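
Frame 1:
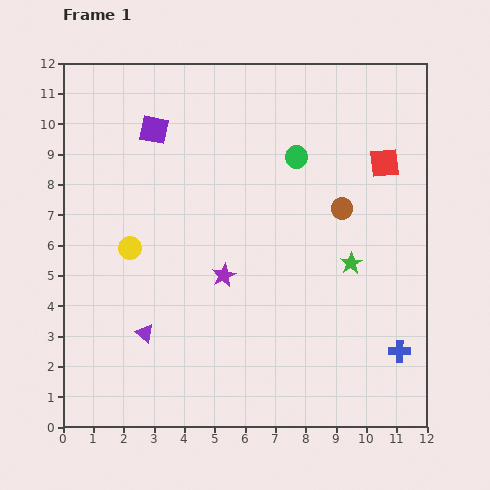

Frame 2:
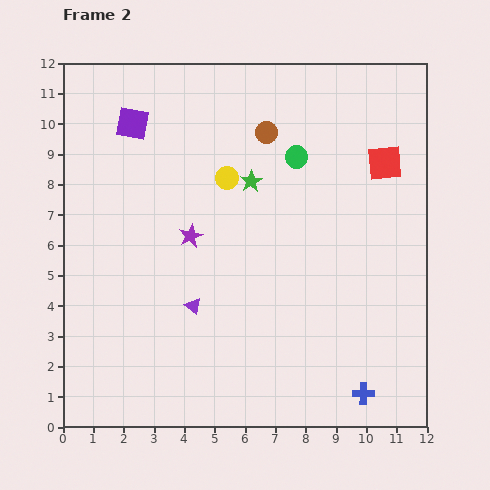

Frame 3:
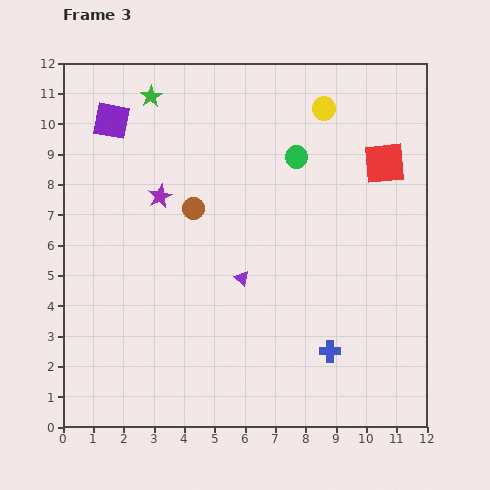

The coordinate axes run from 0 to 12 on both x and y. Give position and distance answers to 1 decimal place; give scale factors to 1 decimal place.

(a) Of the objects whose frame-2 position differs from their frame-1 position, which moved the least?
the purple square

(moved 0.7)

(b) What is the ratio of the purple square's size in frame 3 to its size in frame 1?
1.3×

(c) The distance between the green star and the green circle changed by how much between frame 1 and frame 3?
+1.3

Distance in frame 1: 3.9. Distance in frame 3: 5.2.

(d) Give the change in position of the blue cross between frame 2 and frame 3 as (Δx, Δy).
(-1.1, 1.4)

The blue cross was at (9.9, 1.1) in frame 2 and (8.8, 2.5) in frame 3.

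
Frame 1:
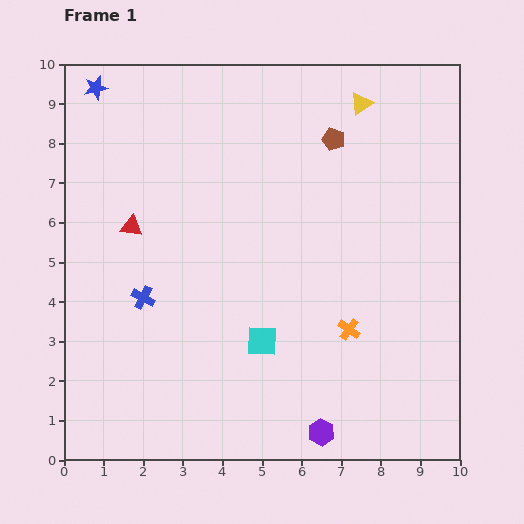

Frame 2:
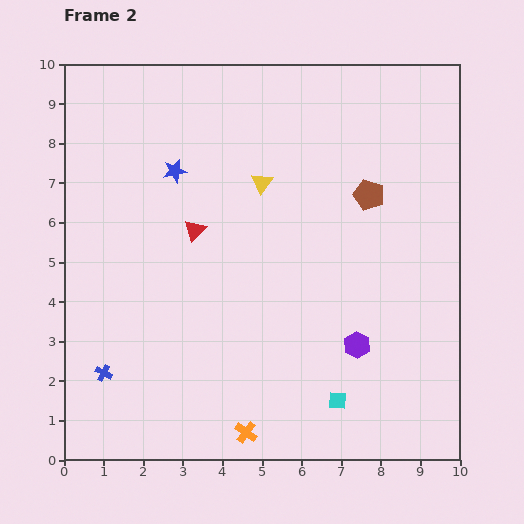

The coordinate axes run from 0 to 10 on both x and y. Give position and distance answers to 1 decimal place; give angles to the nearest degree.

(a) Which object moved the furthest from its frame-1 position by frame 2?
the orange cross

(moved 3.7; next 3.2)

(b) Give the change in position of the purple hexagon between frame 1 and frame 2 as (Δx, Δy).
(0.9, 2.2)

The purple hexagon was at (6.5, 0.7) in frame 1 and (7.4, 2.9) in frame 2.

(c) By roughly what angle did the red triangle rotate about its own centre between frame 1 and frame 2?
53° counter-clockwise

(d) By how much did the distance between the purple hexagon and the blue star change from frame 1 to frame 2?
-4.0

Distance in frame 1: 10.4. Distance in frame 2: 6.4.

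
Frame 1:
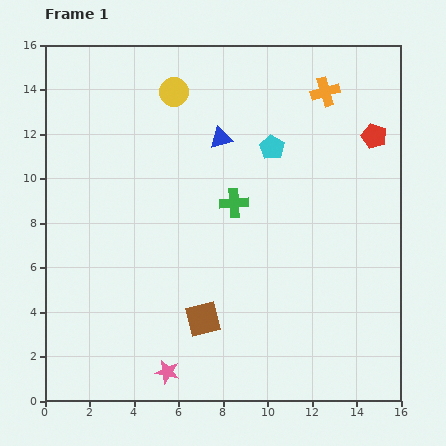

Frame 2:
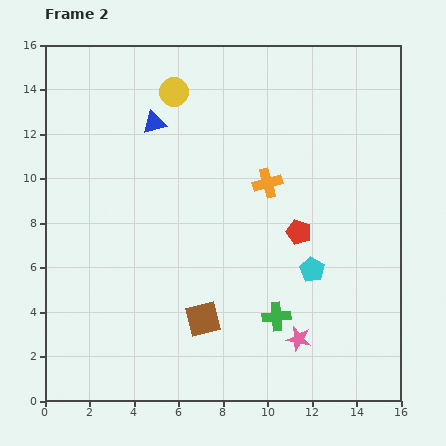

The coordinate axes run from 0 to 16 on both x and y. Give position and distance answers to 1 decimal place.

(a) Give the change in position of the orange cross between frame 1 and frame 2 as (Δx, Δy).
(-2.6, -4.1)

The orange cross was at (12.6, 13.9) in frame 1 and (10.0, 9.8) in frame 2.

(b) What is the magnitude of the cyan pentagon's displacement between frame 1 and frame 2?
5.8

The cyan pentagon moved from (10.2, 11.4) to (12.0, 5.9), a distance of √(1.8² + 5.5²) ≈ 5.8.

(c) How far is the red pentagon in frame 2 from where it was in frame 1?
5.5

The red pentagon moved from (14.8, 11.9) to (11.4, 7.6), a distance of √(3.4² + 4.3²) ≈ 5.5.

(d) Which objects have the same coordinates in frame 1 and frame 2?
the yellow circle, the brown square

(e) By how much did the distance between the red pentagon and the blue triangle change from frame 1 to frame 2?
+1.2

Distance in frame 1: 6.9. Distance in frame 2: 8.1.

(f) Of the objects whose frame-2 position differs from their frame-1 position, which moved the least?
the blue triangle

(moved 3.1)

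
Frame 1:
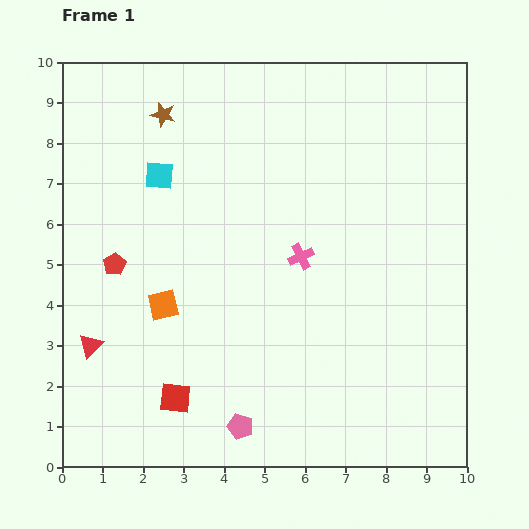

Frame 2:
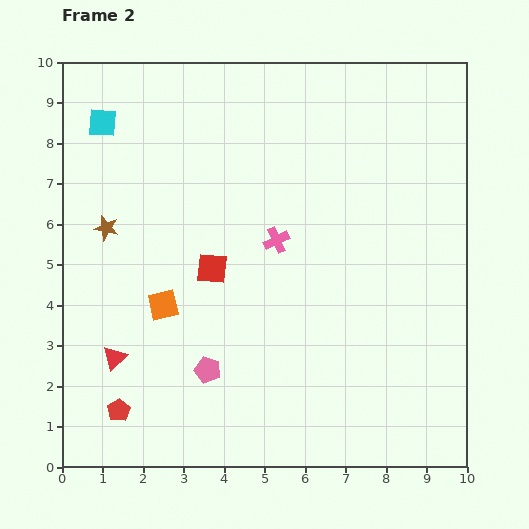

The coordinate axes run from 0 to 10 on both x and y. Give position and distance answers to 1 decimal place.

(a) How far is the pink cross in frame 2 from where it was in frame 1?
0.7

The pink cross moved from (5.9, 5.2) to (5.3, 5.6), a distance of √(0.6² + 0.4²) ≈ 0.7.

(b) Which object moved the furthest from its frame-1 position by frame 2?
the red pentagon

(moved 3.6; next 3.3)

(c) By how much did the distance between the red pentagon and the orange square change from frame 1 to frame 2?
+1.2

Distance in frame 1: 1.6. Distance in frame 2: 2.8.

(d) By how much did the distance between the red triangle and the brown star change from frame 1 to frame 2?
-2.8

Distance in frame 1: 6.0. Distance in frame 2: 3.2.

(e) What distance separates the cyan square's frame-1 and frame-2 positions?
1.9

The cyan square moved from (2.4, 7.2) to (1.0, 8.5), a distance of √(1.4² + 1.3²) ≈ 1.9.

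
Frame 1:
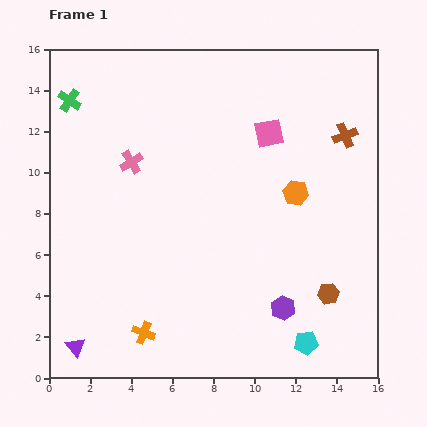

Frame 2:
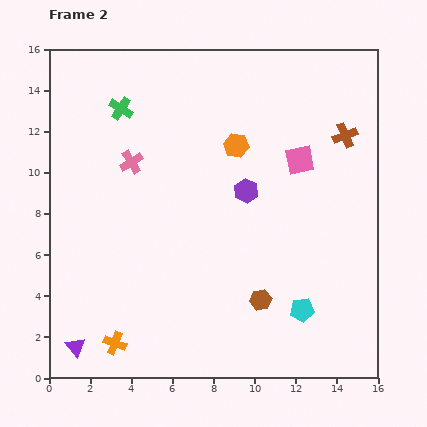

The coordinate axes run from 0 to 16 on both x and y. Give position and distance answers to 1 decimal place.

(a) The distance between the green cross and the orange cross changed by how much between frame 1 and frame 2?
-0.5

Distance in frame 1: 11.9. Distance in frame 2: 11.4.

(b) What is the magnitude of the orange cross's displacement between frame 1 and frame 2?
1.5

The orange cross moved from (4.6, 2.2) to (3.2, 1.7), a distance of √(1.4² + 0.5²) ≈ 1.5.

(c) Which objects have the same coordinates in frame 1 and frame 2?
the purple triangle, the pink cross, the brown cross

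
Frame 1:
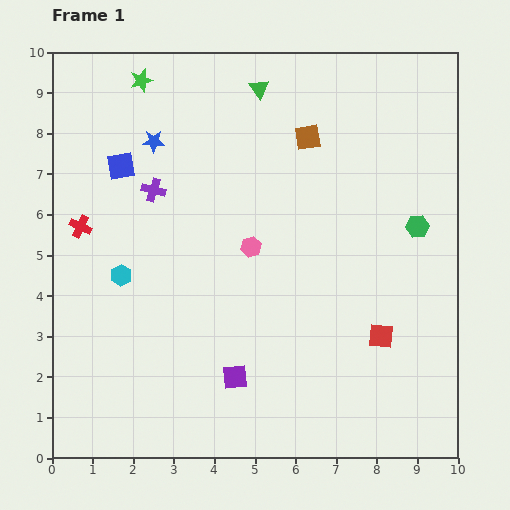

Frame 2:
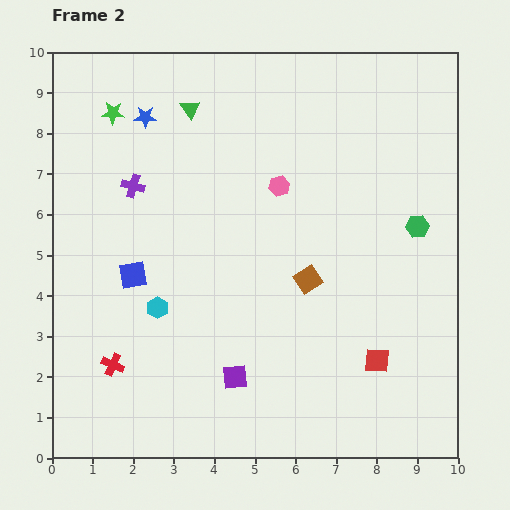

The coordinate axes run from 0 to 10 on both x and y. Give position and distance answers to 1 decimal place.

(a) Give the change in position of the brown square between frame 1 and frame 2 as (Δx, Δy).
(0.0, -3.5)

The brown square was at (6.3, 7.9) in frame 1 and (6.3, 4.4) in frame 2.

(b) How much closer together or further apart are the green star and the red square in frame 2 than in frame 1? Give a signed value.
+0.3

Distance in frame 1: 8.6. Distance in frame 2: 8.9.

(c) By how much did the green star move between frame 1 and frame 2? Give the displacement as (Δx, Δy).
(-0.7, -0.8)

The green star was at (2.2, 9.3) in frame 1 and (1.5, 8.5) in frame 2.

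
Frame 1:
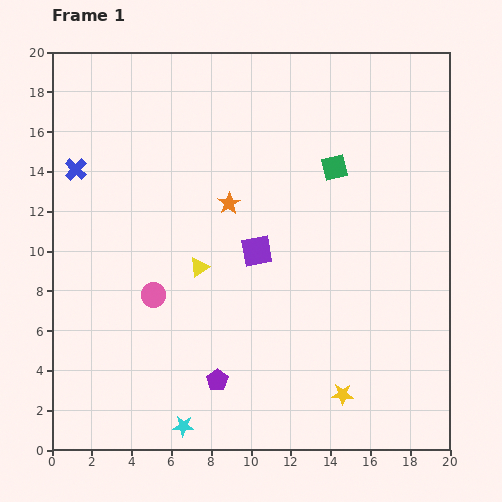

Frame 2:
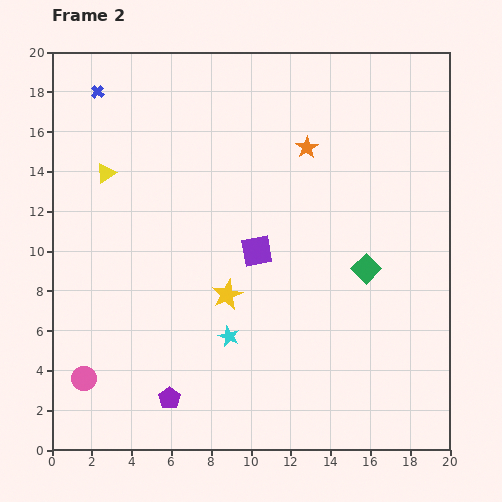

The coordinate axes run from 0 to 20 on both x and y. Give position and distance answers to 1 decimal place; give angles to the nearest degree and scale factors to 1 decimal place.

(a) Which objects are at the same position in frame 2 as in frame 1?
the purple square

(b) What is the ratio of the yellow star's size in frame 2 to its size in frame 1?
1.4×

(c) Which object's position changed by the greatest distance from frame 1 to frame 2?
the yellow star

(moved 7.7; next 6.6)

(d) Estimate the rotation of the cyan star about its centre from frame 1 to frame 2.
20° clockwise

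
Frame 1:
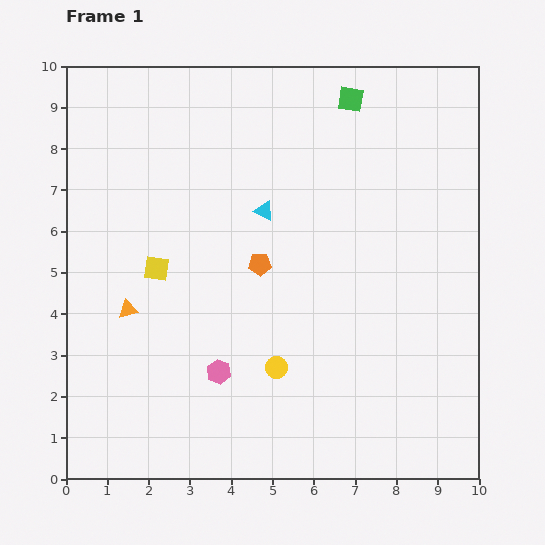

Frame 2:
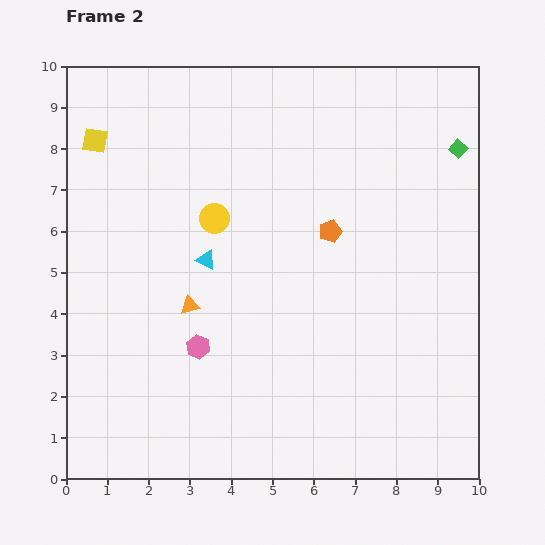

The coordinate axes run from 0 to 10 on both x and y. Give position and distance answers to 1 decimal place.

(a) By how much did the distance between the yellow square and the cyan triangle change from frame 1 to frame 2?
+1.0

Distance in frame 1: 3.0. Distance in frame 2: 4.0.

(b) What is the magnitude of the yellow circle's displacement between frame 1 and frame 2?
3.9

The yellow circle moved from (5.1, 2.7) to (3.6, 6.3), a distance of √(1.5² + 3.6²) ≈ 3.9.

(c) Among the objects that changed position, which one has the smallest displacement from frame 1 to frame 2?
the pink hexagon

(moved 0.8)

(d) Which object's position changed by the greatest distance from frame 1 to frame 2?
the yellow circle

(moved 3.9; next 3.4)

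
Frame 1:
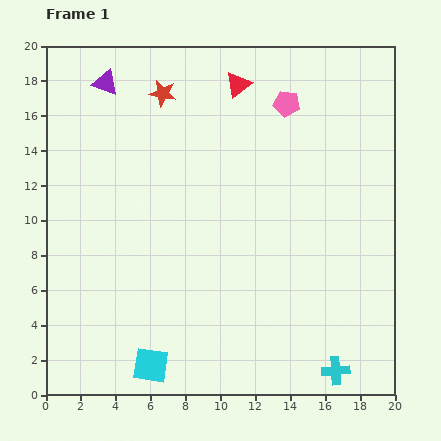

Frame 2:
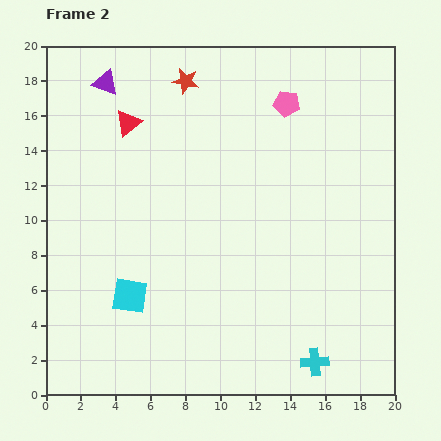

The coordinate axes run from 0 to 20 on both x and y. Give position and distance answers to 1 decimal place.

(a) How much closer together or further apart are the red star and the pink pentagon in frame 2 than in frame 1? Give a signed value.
-1.2

Distance in frame 1: 7.1. Distance in frame 2: 5.9.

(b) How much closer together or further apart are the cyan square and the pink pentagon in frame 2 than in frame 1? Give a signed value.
-2.7

Distance in frame 1: 16.9. Distance in frame 2: 14.2.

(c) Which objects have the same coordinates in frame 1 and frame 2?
the purple triangle, the pink pentagon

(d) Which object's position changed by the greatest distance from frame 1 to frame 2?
the red triangle

(moved 6.7; next 4.2)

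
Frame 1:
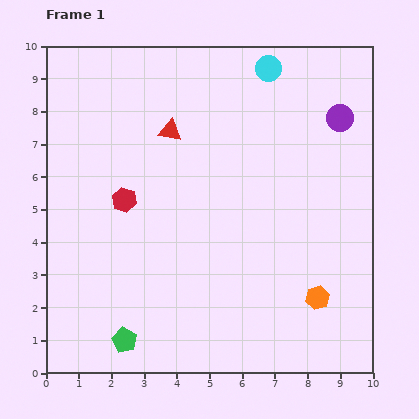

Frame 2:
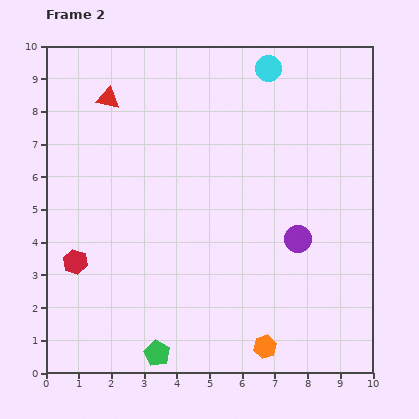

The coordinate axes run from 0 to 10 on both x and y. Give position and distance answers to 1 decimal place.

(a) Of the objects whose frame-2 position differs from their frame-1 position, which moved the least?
the green pentagon

(moved 1.1)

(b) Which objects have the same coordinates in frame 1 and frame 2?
the cyan circle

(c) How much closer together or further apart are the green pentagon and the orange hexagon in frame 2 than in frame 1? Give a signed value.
-2.7

Distance in frame 1: 6.0. Distance in frame 2: 3.3.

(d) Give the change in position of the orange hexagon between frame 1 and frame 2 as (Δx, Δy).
(-1.6, -1.5)

The orange hexagon was at (8.3, 2.3) in frame 1 and (6.7, 0.8) in frame 2.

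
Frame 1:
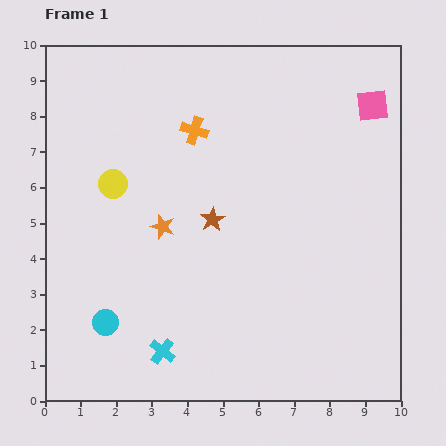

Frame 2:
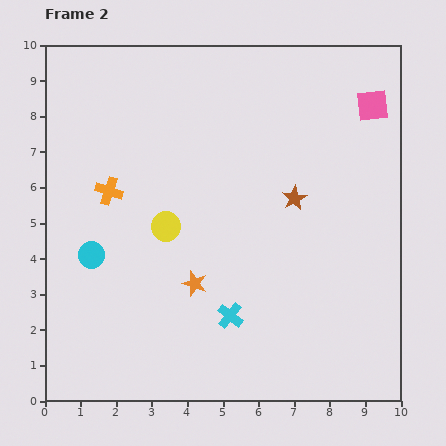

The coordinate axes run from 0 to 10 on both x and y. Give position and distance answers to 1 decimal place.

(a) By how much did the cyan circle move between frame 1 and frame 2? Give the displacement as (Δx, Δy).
(-0.4, 1.9)

The cyan circle was at (1.7, 2.2) in frame 1 and (1.3, 4.1) in frame 2.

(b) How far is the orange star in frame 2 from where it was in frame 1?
1.8

The orange star moved from (3.3, 4.9) to (4.2, 3.3), a distance of √(0.9² + 1.6²) ≈ 1.8.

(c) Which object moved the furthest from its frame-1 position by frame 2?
the orange cross

(moved 2.9; next 2.4)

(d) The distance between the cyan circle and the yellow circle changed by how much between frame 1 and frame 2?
-1.7

Distance in frame 1: 3.9. Distance in frame 2: 2.2.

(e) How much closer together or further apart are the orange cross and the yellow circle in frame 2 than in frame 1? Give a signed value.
-0.8

Distance in frame 1: 2.7. Distance in frame 2: 1.9.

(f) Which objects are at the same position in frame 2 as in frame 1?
the pink square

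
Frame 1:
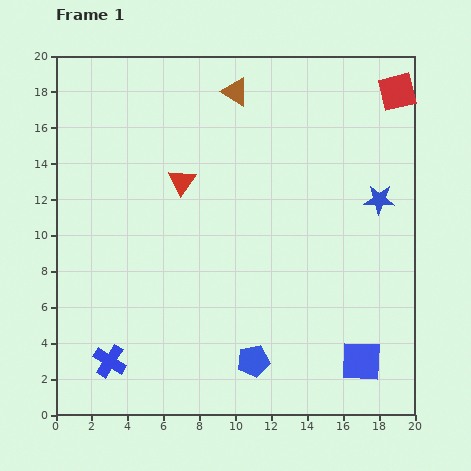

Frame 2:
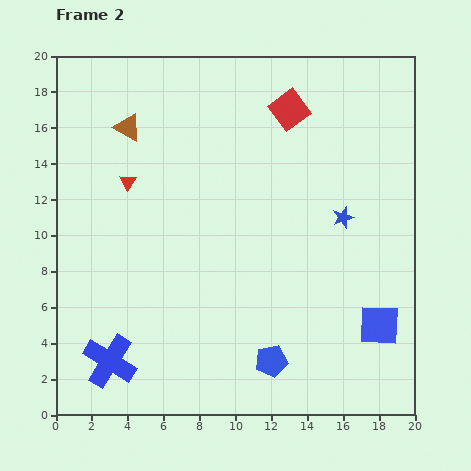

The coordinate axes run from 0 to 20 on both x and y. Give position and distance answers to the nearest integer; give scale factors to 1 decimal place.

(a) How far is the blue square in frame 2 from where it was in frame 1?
2

The blue square moved from (17, 3) to (18, 5), a distance of √(1² + 2²) ≈ 2.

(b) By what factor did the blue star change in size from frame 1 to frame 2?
0.7×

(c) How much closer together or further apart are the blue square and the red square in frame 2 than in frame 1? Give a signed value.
-2

Distance in frame 1: 15. Distance in frame 2: 13.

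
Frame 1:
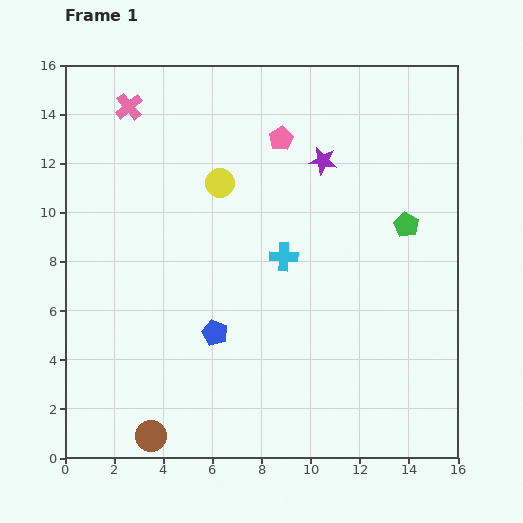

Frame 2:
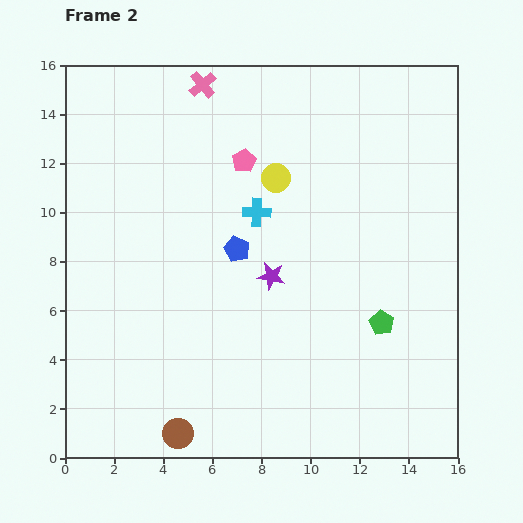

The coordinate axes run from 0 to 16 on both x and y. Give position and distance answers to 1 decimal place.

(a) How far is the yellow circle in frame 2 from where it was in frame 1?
2.3

The yellow circle moved from (6.3, 11.2) to (8.6, 11.4), a distance of √(2.3² + 0.2²) ≈ 2.3.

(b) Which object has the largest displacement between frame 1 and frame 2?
the purple star

(moved 5.1; next 4.1)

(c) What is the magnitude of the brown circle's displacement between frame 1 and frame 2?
1.1

The brown circle moved from (3.5, 0.9) to (4.6, 1.0), a distance of √(1.1² + 0.1²) ≈ 1.1.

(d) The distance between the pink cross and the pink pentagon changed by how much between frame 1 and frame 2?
-2.8

Distance in frame 1: 6.3. Distance in frame 2: 3.5.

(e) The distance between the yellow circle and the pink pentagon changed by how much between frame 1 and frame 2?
-1.6

Distance in frame 1: 3.1. Distance in frame 2: 1.5.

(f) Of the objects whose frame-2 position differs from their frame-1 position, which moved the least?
the brown circle

(moved 1.1)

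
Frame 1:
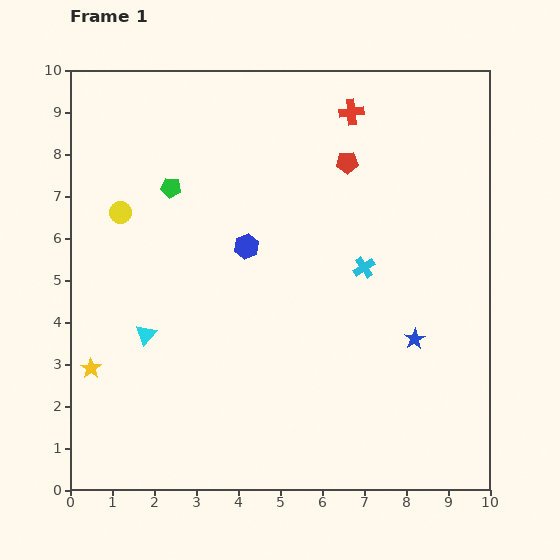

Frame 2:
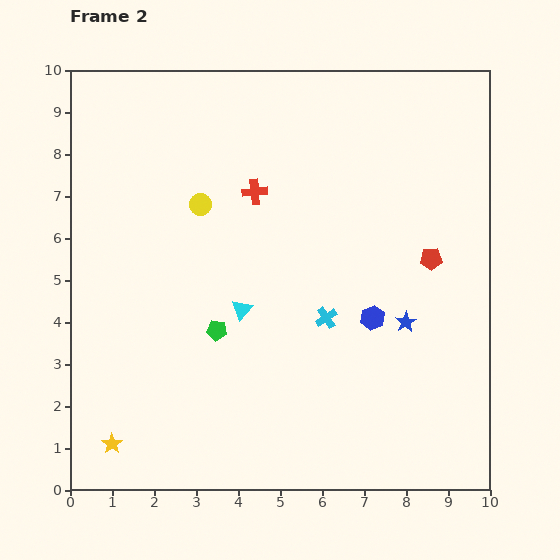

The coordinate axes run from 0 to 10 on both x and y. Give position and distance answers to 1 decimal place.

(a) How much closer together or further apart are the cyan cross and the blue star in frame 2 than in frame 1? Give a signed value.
-0.2

Distance in frame 1: 2.1. Distance in frame 2: 1.9.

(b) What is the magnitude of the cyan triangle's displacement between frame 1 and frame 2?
2.4

The cyan triangle moved from (1.8, 3.7) to (4.1, 4.3), a distance of √(2.3² + 0.6²) ≈ 2.4.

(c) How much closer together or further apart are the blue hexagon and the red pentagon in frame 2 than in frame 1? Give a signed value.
-1.1

Distance in frame 1: 3.1. Distance in frame 2: 2.0.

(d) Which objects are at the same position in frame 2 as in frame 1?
none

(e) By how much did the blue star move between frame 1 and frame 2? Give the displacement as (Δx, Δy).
(-0.2, 0.4)

The blue star was at (8.2, 3.6) in frame 1 and (8.0, 4.0) in frame 2.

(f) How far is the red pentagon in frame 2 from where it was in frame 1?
3.0

The red pentagon moved from (6.6, 7.8) to (8.6, 5.5), a distance of √(2.0² + 2.3²) ≈ 3.0.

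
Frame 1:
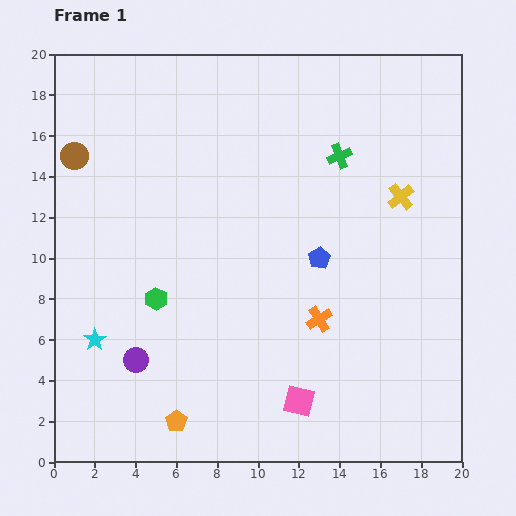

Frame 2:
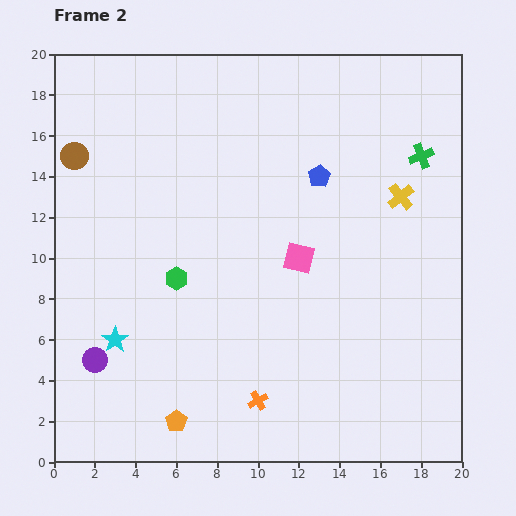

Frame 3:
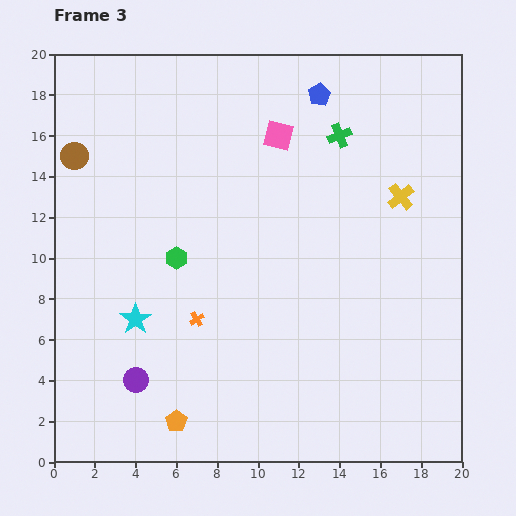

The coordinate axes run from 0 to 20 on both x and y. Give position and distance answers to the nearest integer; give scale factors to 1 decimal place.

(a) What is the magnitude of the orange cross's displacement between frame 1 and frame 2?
5

The orange cross moved from (13, 7) to (10, 3), a distance of √(3² + 4²) ≈ 5.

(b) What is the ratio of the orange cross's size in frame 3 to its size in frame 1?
0.6×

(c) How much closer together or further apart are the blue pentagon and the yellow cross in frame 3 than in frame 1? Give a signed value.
+1

Distance in frame 1: 5. Distance in frame 3: 6.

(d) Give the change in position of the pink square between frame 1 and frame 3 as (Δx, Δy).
(-1, 13)

The pink square was at (12, 3) in frame 1 and (11, 16) in frame 3.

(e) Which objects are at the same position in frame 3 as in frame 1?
the orange pentagon, the yellow cross, the brown circle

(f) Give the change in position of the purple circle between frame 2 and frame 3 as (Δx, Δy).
(2, -1)

The purple circle was at (2, 5) in frame 2 and (4, 4) in frame 3.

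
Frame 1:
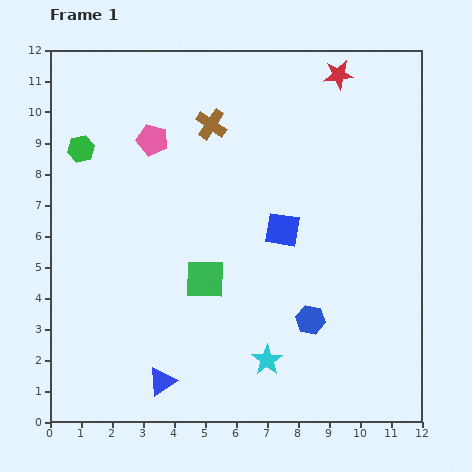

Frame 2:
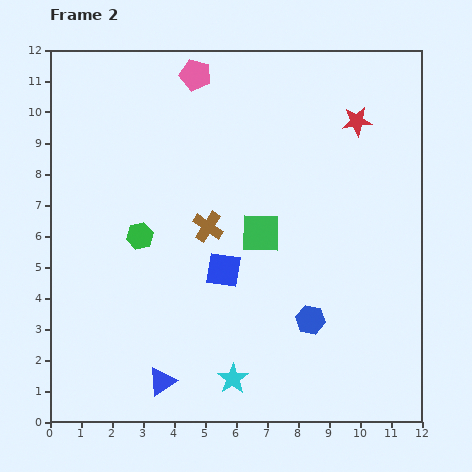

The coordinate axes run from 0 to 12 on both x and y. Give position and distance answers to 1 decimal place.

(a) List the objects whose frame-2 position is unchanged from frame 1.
the blue triangle, the blue hexagon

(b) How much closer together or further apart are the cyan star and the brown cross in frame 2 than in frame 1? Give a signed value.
-2.8

Distance in frame 1: 7.8. Distance in frame 2: 5.0.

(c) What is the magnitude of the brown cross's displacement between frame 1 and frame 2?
3.3

The brown cross moved from (5.2, 9.6) to (5.1, 6.3), a distance of √(0.1² + 3.3²) ≈ 3.3.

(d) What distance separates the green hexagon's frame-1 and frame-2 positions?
3.4

The green hexagon moved from (1.0, 8.8) to (2.9, 6.0), a distance of √(1.9² + 2.8²) ≈ 3.4.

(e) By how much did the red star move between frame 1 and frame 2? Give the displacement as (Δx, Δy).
(0.6, -1.5)

The red star was at (9.3, 11.2) in frame 1 and (9.9, 9.7) in frame 2.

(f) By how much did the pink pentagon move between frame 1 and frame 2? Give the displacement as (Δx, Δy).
(1.4, 2.1)

The pink pentagon was at (3.3, 9.1) in frame 1 and (4.7, 11.2) in frame 2.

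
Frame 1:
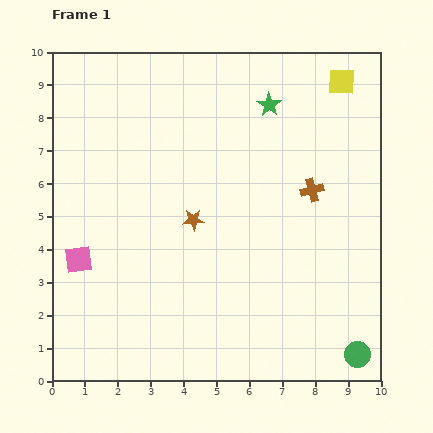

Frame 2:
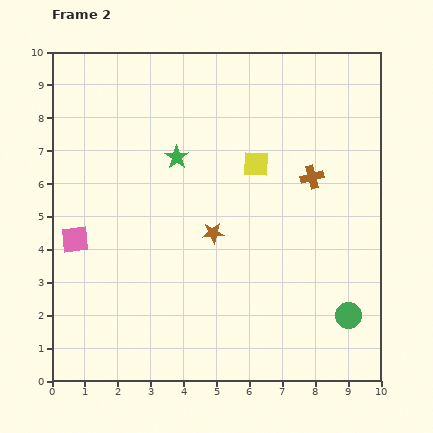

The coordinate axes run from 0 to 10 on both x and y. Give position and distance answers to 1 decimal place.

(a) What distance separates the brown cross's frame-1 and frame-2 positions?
0.4

The brown cross moved from (7.9, 5.8) to (7.9, 6.2), a distance of √(0.0² + 0.4²) ≈ 0.4.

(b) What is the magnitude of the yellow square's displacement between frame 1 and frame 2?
3.6

The yellow square moved from (8.8, 9.1) to (6.2, 6.6), a distance of √(2.6² + 2.5²) ≈ 3.6.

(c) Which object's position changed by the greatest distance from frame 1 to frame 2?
the yellow square

(moved 3.6; next 3.2)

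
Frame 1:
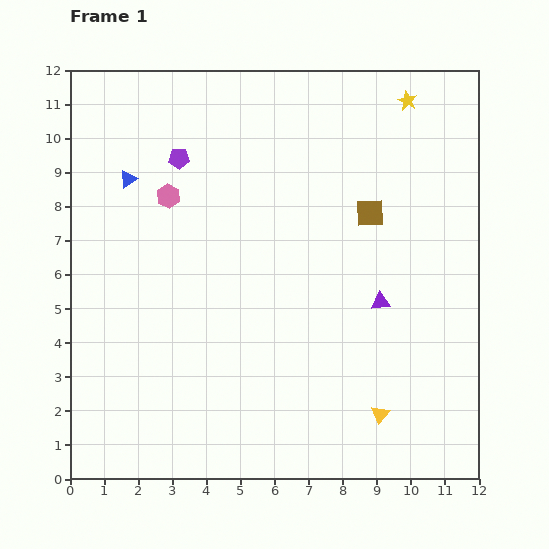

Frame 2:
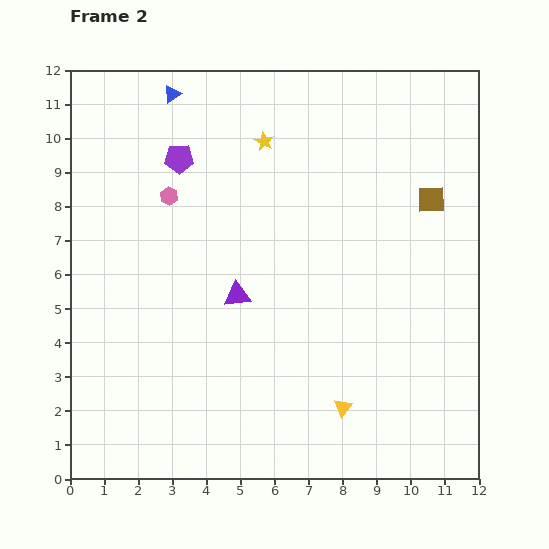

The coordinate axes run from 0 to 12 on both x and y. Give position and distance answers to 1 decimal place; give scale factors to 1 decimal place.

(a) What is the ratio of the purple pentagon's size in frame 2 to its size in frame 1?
1.4×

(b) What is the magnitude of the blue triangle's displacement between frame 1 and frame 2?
2.8

The blue triangle moved from (1.7, 8.8) to (3.0, 11.3), a distance of √(1.3² + 2.5²) ≈ 2.8.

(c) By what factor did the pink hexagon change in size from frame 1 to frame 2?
0.8×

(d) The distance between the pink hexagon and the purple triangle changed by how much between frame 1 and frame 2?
-3.4

Distance in frame 1: 6.9. Distance in frame 2: 3.5.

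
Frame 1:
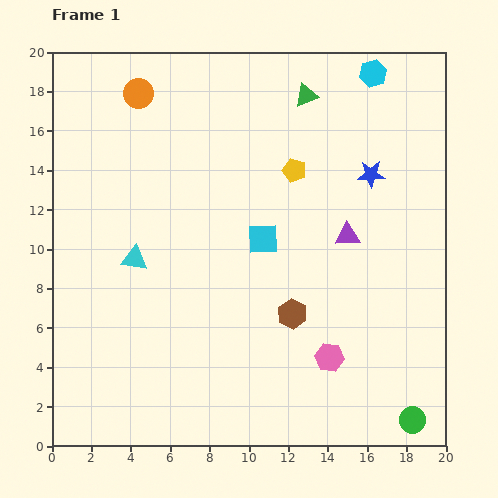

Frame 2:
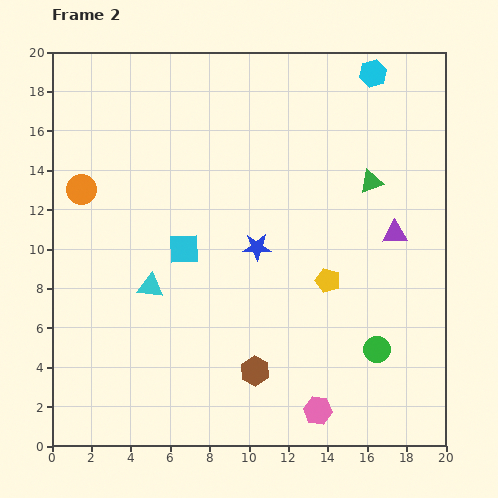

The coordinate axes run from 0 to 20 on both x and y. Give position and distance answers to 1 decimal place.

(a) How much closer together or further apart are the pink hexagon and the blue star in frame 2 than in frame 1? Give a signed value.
-0.6

Distance in frame 1: 9.5. Distance in frame 2: 8.9.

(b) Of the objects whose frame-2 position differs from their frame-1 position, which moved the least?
the cyan triangle

(moved 1.6)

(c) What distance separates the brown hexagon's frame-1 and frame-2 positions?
3.5

The brown hexagon moved from (12.2, 6.7) to (10.3, 3.8), a distance of √(1.9² + 2.9²) ≈ 3.5.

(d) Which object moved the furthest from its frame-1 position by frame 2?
the blue star

(moved 6.9; next 5.9)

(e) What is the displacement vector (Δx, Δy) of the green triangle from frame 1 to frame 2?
(3.3, -4.4)

The green triangle was at (12.9, 17.8) in frame 1 and (16.2, 13.4) in frame 2.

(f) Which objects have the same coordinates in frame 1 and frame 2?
the cyan hexagon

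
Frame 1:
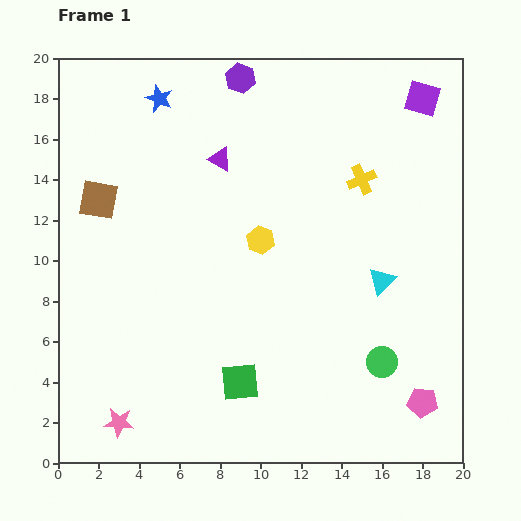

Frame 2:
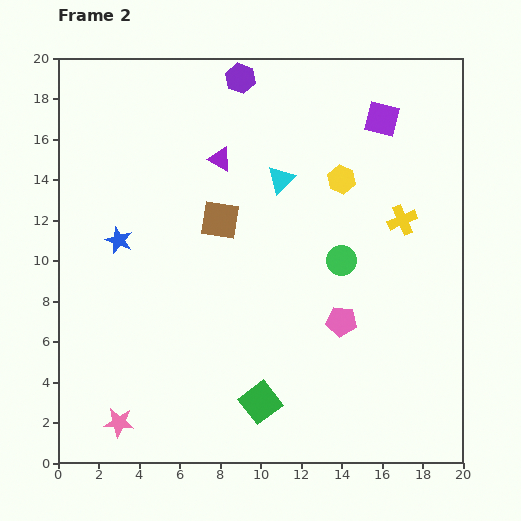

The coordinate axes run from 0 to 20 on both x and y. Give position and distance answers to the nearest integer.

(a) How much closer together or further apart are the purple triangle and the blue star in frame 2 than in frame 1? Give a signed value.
+2

Distance in frame 1: 4. Distance in frame 2: 6.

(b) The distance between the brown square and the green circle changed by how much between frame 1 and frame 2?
-10

Distance in frame 1: 16. Distance in frame 2: 6.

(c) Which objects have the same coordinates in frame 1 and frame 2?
the pink star, the purple hexagon, the purple triangle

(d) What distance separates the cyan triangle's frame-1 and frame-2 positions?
7

The cyan triangle moved from (16, 9) to (11, 14), a distance of √(5² + 5²) ≈ 7.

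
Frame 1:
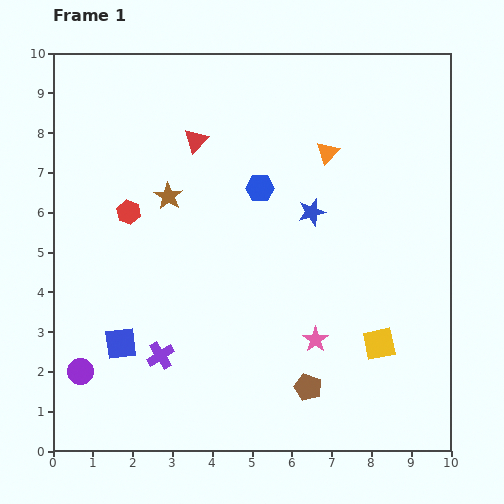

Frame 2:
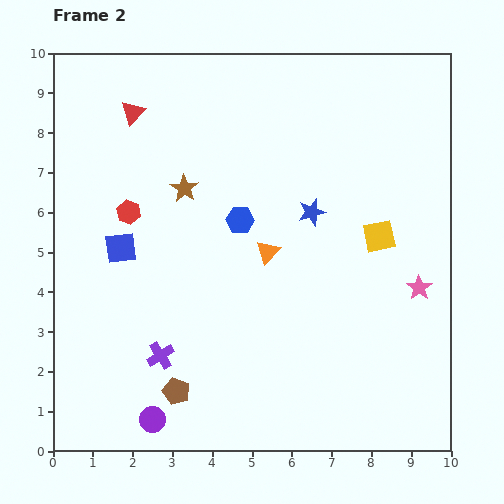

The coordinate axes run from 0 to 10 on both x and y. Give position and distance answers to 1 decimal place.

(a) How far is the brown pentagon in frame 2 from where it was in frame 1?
3.3

The brown pentagon moved from (6.4, 1.6) to (3.1, 1.5), a distance of √(3.3² + 0.1²) ≈ 3.3.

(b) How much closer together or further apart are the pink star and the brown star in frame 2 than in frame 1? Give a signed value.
+1.2

Distance in frame 1: 5.2. Distance in frame 2: 6.4.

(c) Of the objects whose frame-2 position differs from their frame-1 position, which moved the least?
the brown star

(moved 0.4)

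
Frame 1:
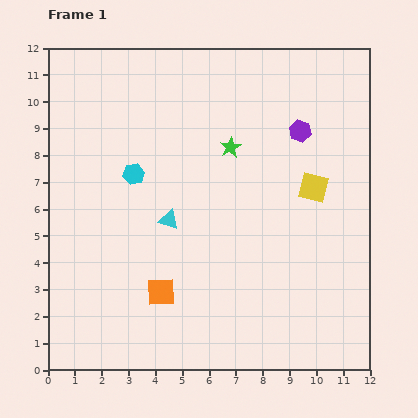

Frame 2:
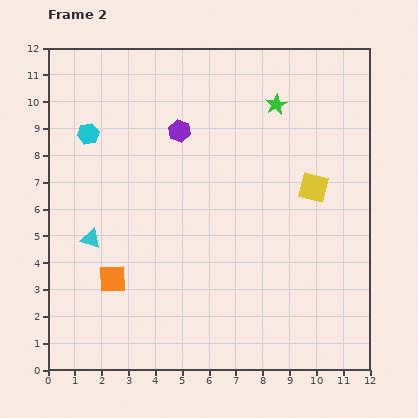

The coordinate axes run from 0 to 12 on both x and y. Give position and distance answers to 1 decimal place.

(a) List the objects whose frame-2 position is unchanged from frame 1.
the yellow square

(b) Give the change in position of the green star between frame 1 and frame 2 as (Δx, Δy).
(1.7, 1.6)

The green star was at (6.8, 8.3) in frame 1 and (8.5, 9.9) in frame 2.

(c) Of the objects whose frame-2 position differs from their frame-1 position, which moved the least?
the orange square

(moved 1.9)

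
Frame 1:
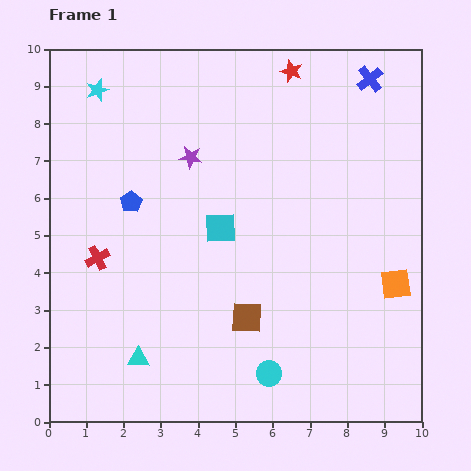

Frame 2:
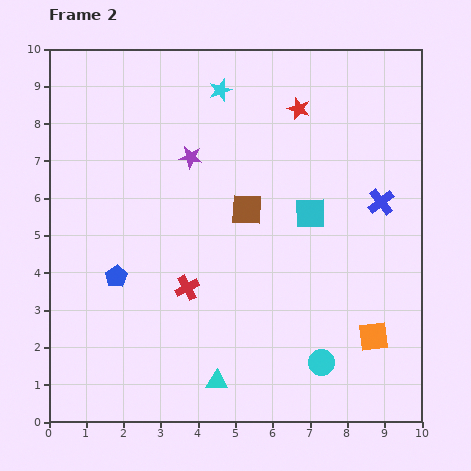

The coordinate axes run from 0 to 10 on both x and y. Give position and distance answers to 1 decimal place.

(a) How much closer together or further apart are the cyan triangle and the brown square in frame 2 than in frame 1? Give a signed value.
+1.6

Distance in frame 1: 3.1. Distance in frame 2: 4.7.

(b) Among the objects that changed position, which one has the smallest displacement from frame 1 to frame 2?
the red star

(moved 1.0)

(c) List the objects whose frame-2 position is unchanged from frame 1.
the purple star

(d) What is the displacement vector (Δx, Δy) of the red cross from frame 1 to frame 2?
(2.4, -0.8)

The red cross was at (1.3, 4.4) in frame 1 and (3.7, 3.6) in frame 2.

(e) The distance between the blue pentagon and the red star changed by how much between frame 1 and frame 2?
+1.2

Distance in frame 1: 5.5. Distance in frame 2: 6.7.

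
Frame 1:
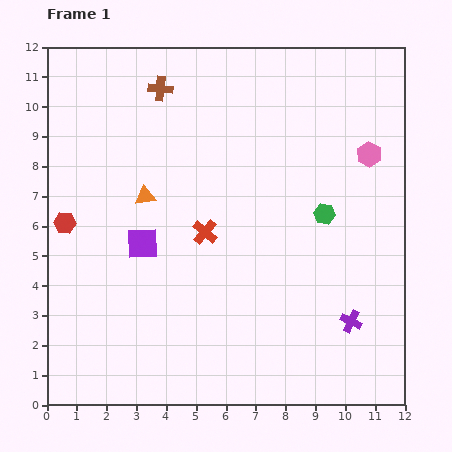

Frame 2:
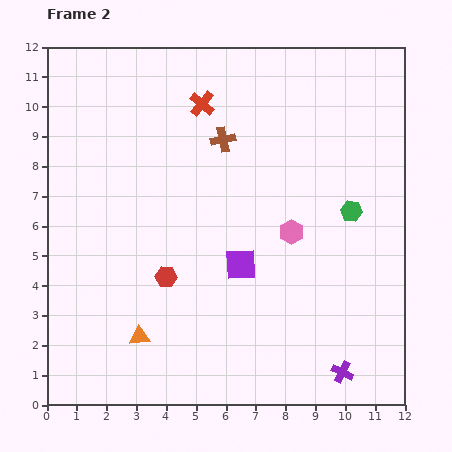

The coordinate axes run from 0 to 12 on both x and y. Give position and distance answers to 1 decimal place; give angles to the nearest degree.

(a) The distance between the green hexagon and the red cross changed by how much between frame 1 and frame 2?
+2.2

Distance in frame 1: 4.0. Distance in frame 2: 6.2.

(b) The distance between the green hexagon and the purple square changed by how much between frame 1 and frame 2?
-2.1

Distance in frame 1: 6.2. Distance in frame 2: 4.1.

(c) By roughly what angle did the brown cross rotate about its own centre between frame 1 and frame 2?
17° counter-clockwise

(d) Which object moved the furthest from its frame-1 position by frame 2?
the orange triangle

(moved 4.7; next 4.3)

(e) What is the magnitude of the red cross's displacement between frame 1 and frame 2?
4.3

The red cross moved from (5.3, 5.8) to (5.2, 10.1), a distance of √(0.1² + 4.3²) ≈ 4.3.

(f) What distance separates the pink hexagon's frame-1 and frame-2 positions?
3.7

The pink hexagon moved from (10.8, 8.4) to (8.2, 5.8), a distance of √(2.6² + 2.6²) ≈ 3.7.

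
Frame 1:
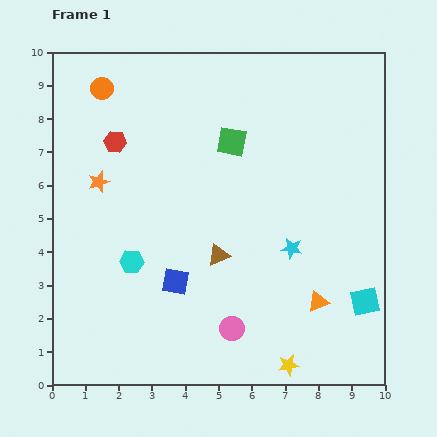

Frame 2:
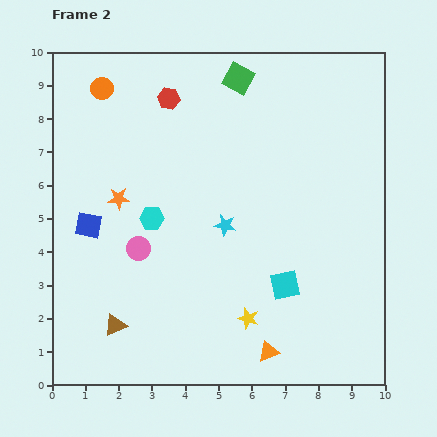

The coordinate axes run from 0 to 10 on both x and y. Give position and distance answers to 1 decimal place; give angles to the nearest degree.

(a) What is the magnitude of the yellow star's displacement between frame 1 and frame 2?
1.8

The yellow star moved from (7.1, 0.6) to (5.9, 2.0), a distance of √(1.2² + 1.4²) ≈ 1.8.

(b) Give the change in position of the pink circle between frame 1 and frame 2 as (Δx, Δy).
(-2.8, 2.4)

The pink circle was at (5.4, 1.7) in frame 1 and (2.6, 4.1) in frame 2.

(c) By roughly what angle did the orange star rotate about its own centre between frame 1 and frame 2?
16° clockwise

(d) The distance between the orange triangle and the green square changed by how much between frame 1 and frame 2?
+2.7

Distance in frame 1: 5.5. Distance in frame 2: 8.2.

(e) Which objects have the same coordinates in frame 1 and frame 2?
the orange circle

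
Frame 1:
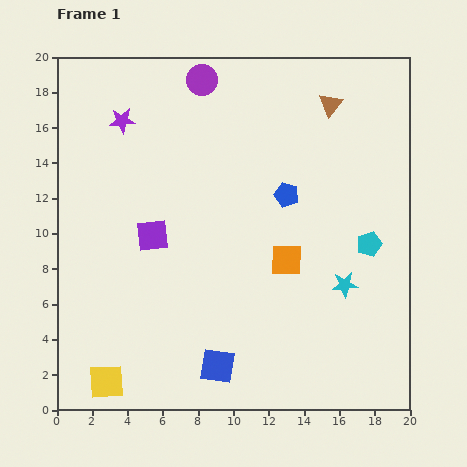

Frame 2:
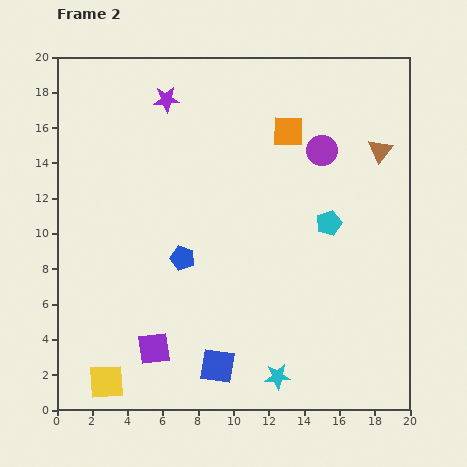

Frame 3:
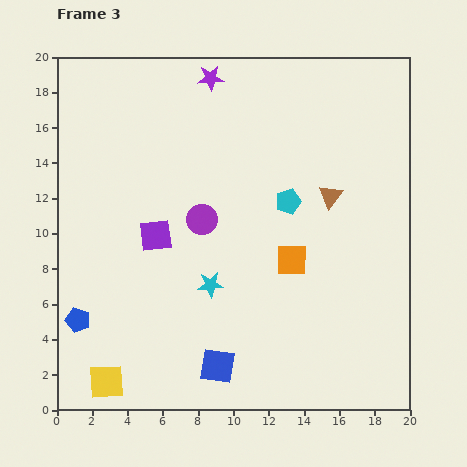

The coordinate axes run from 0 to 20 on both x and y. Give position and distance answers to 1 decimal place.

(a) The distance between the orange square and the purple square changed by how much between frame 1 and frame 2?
+6.8

Distance in frame 1: 7.7. Distance in frame 2: 14.5.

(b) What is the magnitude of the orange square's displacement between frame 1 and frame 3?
0.3

The orange square moved from (13.0, 8.5) to (13.3, 8.5), a distance of √(0.3² + 0.0²) ≈ 0.3.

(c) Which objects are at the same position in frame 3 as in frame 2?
the blue square, the yellow square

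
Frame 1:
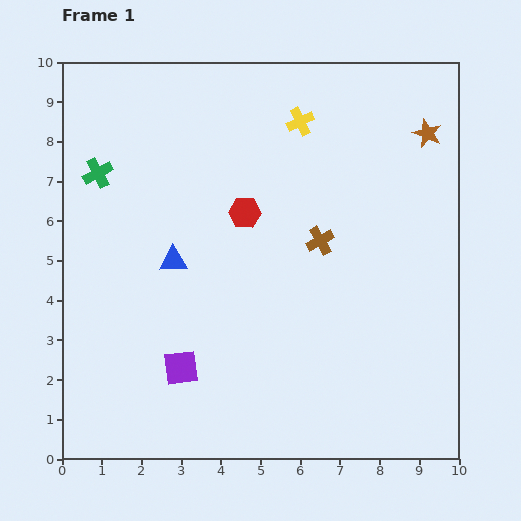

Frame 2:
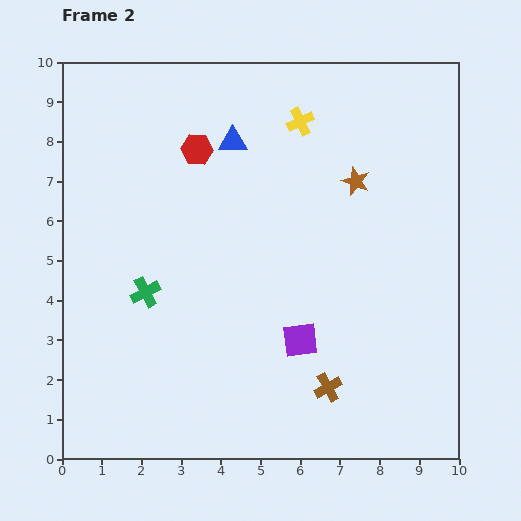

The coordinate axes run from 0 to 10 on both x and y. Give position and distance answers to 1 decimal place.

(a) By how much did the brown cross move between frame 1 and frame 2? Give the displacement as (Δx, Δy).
(0.2, -3.7)

The brown cross was at (6.5, 5.5) in frame 1 and (6.7, 1.8) in frame 2.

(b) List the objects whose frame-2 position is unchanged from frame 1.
the yellow cross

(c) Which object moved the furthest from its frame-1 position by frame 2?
the brown cross

(moved 3.7; next 3.4)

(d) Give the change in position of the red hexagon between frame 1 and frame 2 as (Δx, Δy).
(-1.2, 1.6)

The red hexagon was at (4.6, 6.2) in frame 1 and (3.4, 7.8) in frame 2.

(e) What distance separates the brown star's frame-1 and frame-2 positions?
2.2

The brown star moved from (9.2, 8.2) to (7.4, 7.0), a distance of √(1.8² + 1.2²) ≈ 2.2.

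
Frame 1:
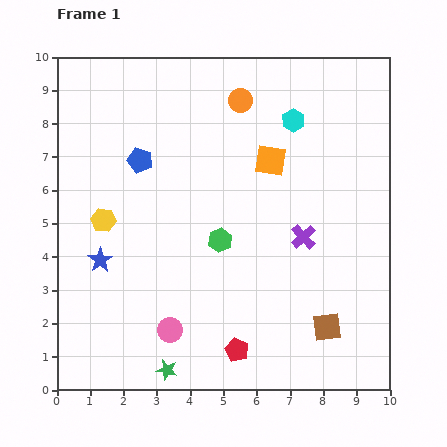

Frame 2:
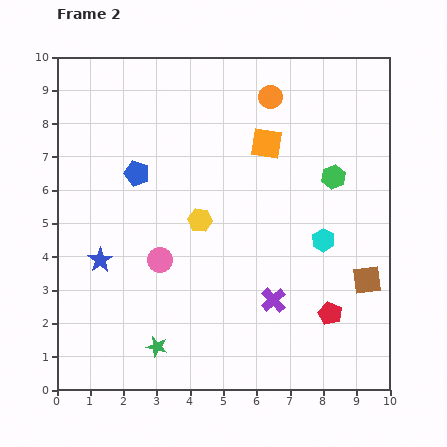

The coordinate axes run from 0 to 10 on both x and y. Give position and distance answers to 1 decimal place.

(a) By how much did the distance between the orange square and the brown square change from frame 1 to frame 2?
-0.2

Distance in frame 1: 5.3. Distance in frame 2: 5.1.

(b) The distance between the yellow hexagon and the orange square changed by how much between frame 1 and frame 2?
-2.3

Distance in frame 1: 5.3. Distance in frame 2: 3.0.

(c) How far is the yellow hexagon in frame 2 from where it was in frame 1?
2.9

The yellow hexagon moved from (1.4, 5.1) to (4.3, 5.1), a distance of √(2.9² + 0.0²) ≈ 2.9.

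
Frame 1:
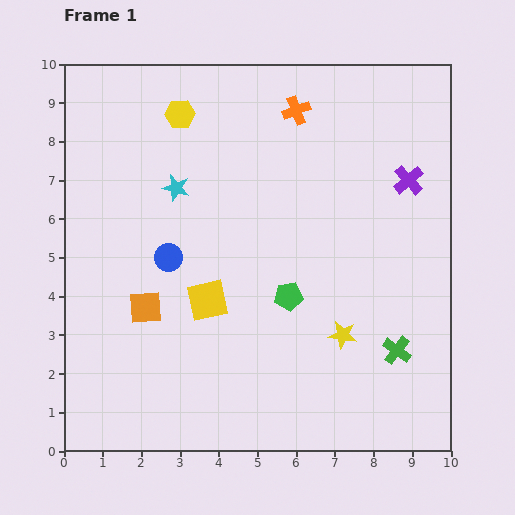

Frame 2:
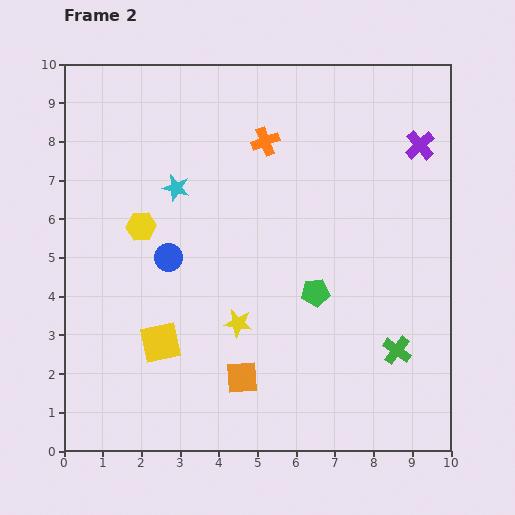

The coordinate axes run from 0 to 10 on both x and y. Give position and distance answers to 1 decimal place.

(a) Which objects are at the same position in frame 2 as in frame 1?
the cyan star, the blue circle, the green cross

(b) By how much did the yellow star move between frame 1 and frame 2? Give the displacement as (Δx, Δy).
(-2.7, 0.3)

The yellow star was at (7.2, 3.0) in frame 1 and (4.5, 3.3) in frame 2.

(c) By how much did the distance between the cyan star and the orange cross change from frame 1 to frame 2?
-1.1

Distance in frame 1: 3.7. Distance in frame 2: 2.6.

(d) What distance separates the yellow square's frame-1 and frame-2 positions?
1.6

The yellow square moved from (3.7, 3.9) to (2.5, 2.8), a distance of √(1.2² + 1.1²) ≈ 1.6.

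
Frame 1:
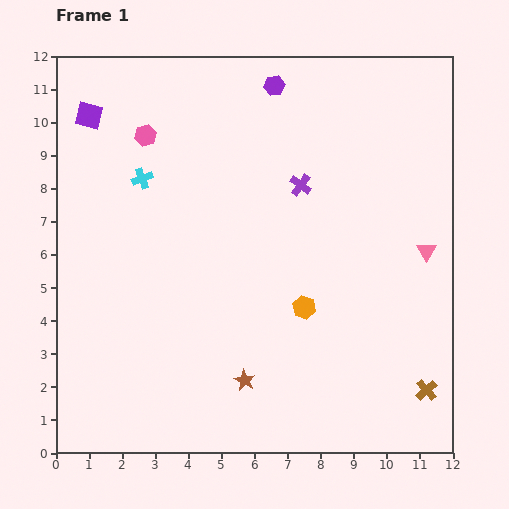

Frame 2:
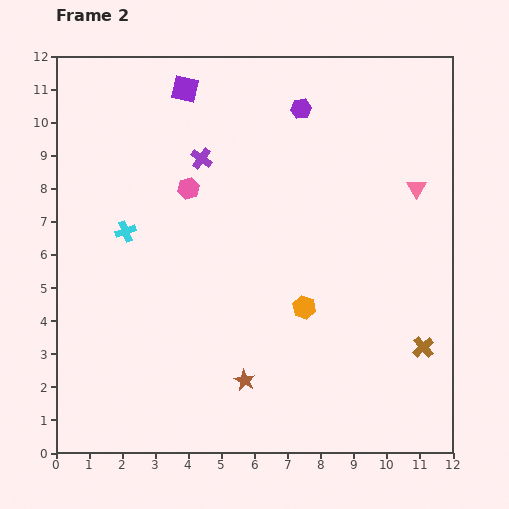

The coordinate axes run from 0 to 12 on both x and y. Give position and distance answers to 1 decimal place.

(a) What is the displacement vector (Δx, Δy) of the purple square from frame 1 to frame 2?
(2.9, 0.8)

The purple square was at (1.0, 10.2) in frame 1 and (3.9, 11.0) in frame 2.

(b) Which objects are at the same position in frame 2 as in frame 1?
the brown star, the orange hexagon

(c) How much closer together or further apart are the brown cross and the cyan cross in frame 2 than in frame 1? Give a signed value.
-1.0

Distance in frame 1: 10.7. Distance in frame 2: 9.7.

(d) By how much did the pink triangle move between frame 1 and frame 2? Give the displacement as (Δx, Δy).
(-0.3, 1.9)

The pink triangle was at (11.2, 6.1) in frame 1 and (10.9, 8.0) in frame 2.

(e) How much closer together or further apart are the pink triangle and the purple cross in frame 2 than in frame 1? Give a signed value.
+2.3

Distance in frame 1: 4.3. Distance in frame 2: 6.6.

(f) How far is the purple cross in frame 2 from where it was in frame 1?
3.1

The purple cross moved from (7.4, 8.1) to (4.4, 8.9), a distance of √(3.0² + 0.8²) ≈ 3.1.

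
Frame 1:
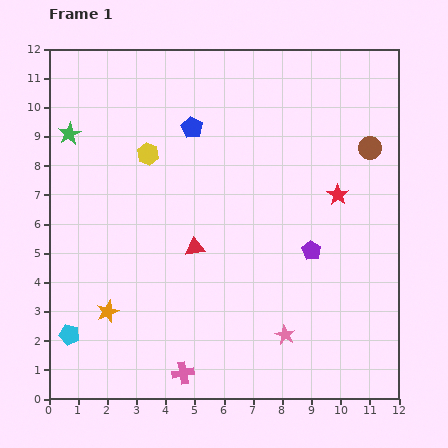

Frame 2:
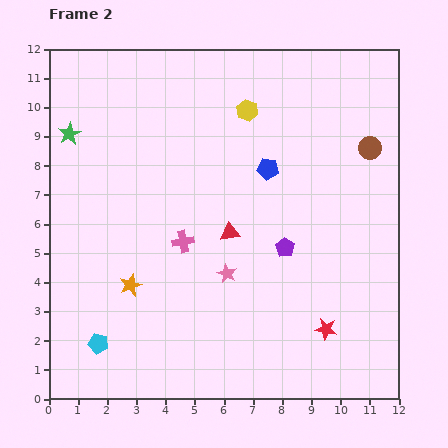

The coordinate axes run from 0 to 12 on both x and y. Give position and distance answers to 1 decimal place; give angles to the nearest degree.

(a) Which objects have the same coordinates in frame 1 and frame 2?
the green star, the brown circle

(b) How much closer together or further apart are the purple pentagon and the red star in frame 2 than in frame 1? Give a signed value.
+1.0

Distance in frame 1: 2.1. Distance in frame 2: 3.1.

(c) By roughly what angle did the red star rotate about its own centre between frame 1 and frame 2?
24° counter-clockwise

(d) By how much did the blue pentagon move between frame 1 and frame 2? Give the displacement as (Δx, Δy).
(2.6, -1.4)

The blue pentagon was at (4.9, 9.3) in frame 1 and (7.5, 7.9) in frame 2.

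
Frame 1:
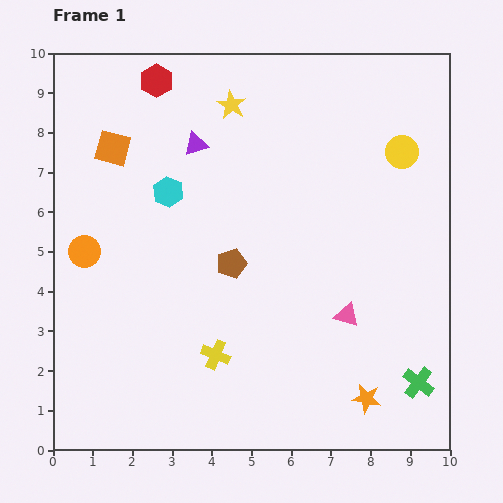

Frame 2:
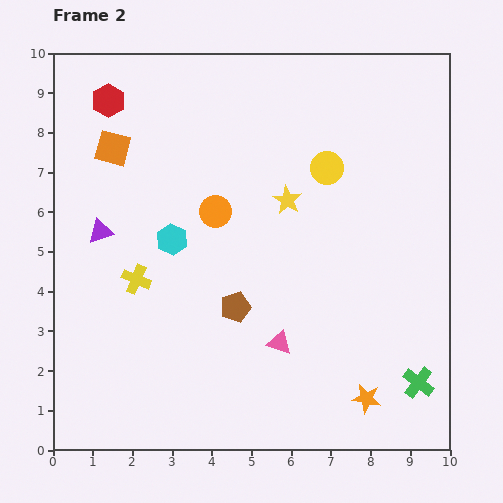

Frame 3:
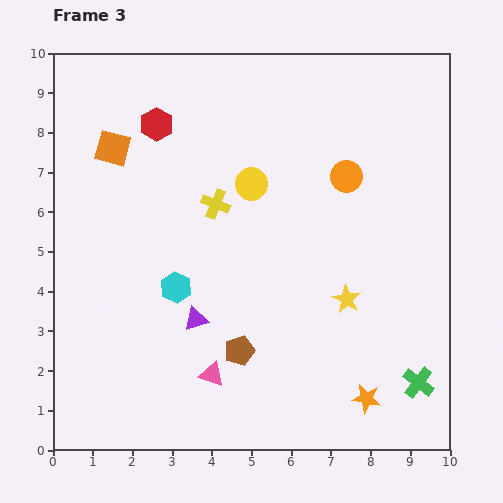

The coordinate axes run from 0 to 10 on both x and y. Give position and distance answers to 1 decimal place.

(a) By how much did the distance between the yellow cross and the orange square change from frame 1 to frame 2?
-2.4

Distance in frame 1: 5.8. Distance in frame 2: 3.4.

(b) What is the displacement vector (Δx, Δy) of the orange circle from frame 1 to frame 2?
(3.3, 1.0)

The orange circle was at (0.8, 5.0) in frame 1 and (4.1, 6.0) in frame 2.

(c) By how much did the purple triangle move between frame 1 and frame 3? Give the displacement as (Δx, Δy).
(0.0, -4.4)

The purple triangle was at (3.6, 7.7) in frame 1 and (3.6, 3.3) in frame 3.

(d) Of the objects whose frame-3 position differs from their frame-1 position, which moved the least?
the red hexagon

(moved 1.1)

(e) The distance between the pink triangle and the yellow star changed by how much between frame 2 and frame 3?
+0.3

Distance in frame 2: 3.6. Distance in frame 3: 3.9.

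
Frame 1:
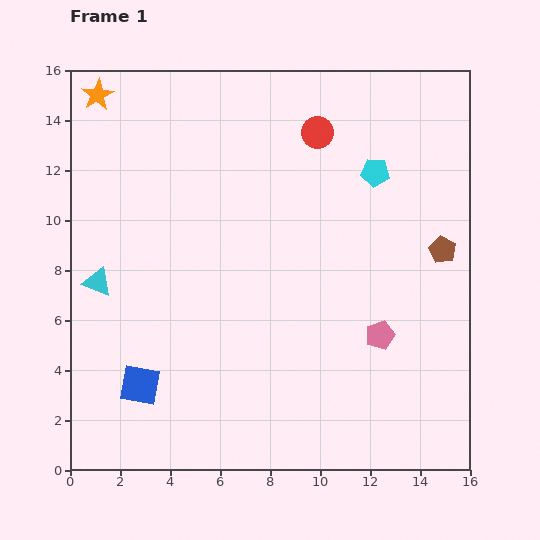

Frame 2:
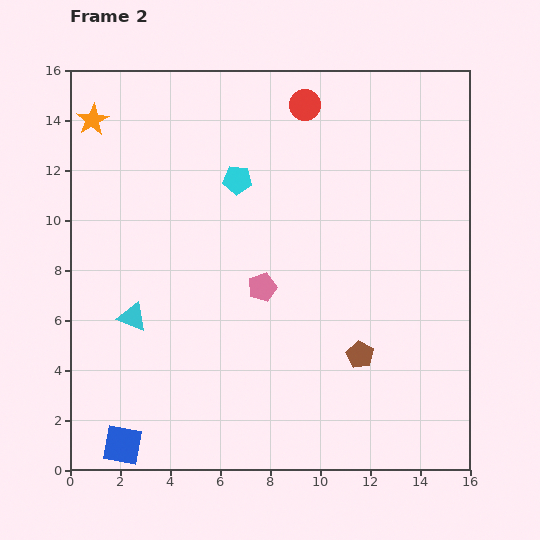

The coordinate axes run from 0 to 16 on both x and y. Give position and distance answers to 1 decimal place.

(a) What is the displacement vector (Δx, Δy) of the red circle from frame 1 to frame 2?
(-0.5, 1.1)

The red circle was at (9.9, 13.5) in frame 1 and (9.4, 14.6) in frame 2.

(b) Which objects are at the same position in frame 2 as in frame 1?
none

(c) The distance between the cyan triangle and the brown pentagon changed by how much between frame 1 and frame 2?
-4.7

Distance in frame 1: 13.9. Distance in frame 2: 9.2.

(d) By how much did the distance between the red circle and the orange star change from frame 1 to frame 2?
-0.4

Distance in frame 1: 8.9. Distance in frame 2: 8.5.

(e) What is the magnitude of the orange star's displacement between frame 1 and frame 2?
1.0

The orange star moved from (1.1, 15.0) to (0.9, 14.0), a distance of √(0.2² + 1.0²) ≈ 1.0.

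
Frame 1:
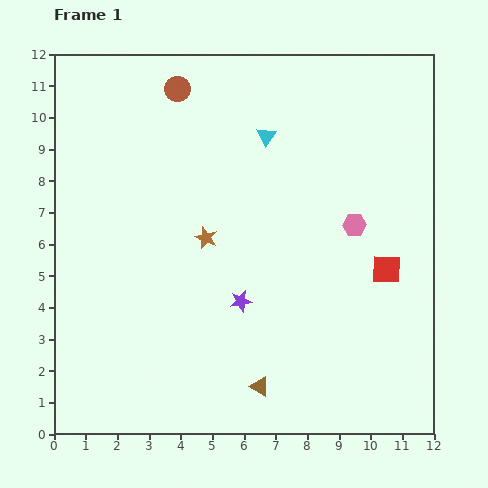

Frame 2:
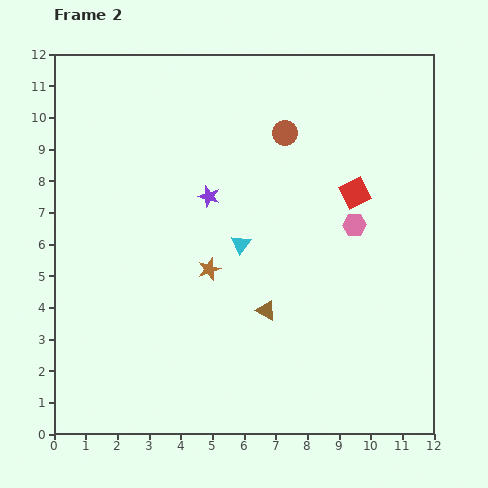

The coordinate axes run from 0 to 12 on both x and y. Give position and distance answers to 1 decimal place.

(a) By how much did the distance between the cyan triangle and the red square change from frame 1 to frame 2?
-1.8

Distance in frame 1: 5.7. Distance in frame 2: 3.9.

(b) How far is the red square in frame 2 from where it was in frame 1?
2.6

The red square moved from (10.5, 5.2) to (9.5, 7.6), a distance of √(1.0² + 2.4²) ≈ 2.6.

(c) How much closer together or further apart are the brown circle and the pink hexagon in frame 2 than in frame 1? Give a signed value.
-3.5

Distance in frame 1: 7.1. Distance in frame 2: 3.6.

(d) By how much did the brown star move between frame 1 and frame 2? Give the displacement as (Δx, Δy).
(0.1, -1.0)

The brown star was at (4.8, 6.2) in frame 1 and (4.9, 5.2) in frame 2.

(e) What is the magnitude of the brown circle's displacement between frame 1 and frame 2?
3.7

The brown circle moved from (3.9, 10.9) to (7.3, 9.5), a distance of √(3.4² + 1.4²) ≈ 3.7.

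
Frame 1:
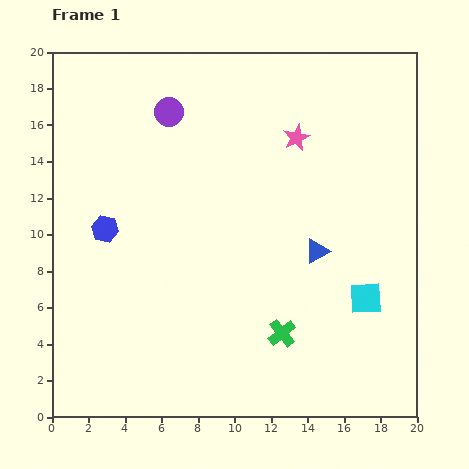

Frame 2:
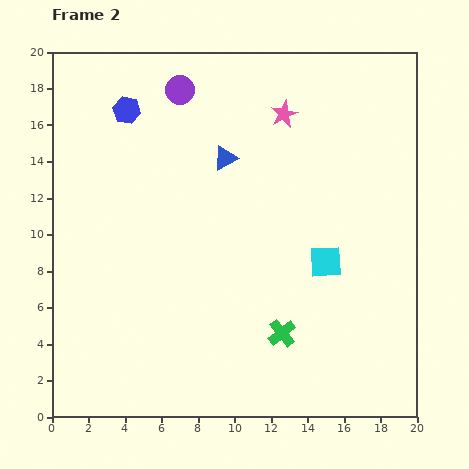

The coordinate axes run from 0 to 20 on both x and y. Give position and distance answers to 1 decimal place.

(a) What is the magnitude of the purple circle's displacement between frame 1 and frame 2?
1.3

The purple circle moved from (6.4, 16.7) to (7.0, 17.9), a distance of √(0.6² + 1.2²) ≈ 1.3.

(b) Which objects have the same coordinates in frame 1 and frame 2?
the green cross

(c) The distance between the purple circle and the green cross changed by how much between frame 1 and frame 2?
+0.8

Distance in frame 1: 13.6. Distance in frame 2: 14.4.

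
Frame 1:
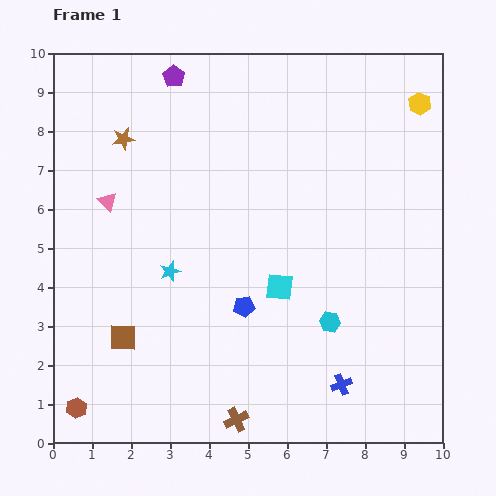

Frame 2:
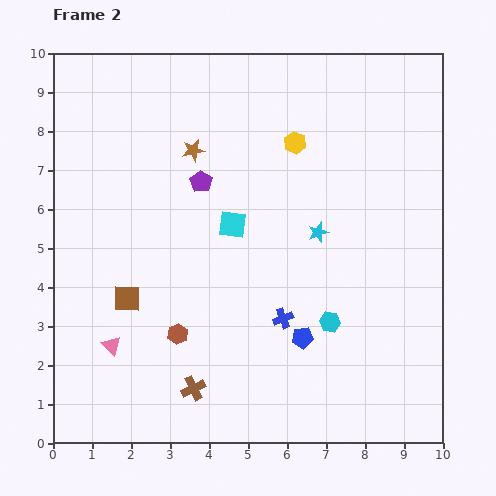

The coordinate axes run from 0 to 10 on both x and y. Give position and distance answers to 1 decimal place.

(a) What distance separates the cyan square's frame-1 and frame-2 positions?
2.0

The cyan square moved from (5.8, 4.0) to (4.6, 5.6), a distance of √(1.2² + 1.6²) ≈ 2.0.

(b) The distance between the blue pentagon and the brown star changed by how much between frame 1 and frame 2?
+0.3

Distance in frame 1: 5.3. Distance in frame 2: 5.6.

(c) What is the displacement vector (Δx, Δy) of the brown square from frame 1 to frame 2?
(0.1, 1.0)

The brown square was at (1.8, 2.7) in frame 1 and (1.9, 3.7) in frame 2.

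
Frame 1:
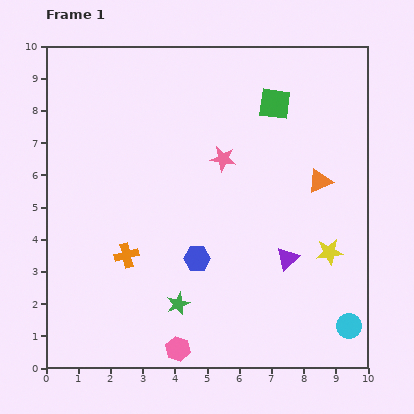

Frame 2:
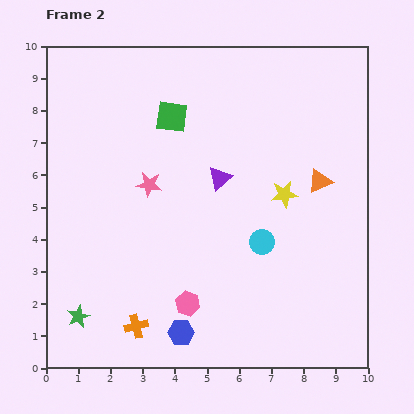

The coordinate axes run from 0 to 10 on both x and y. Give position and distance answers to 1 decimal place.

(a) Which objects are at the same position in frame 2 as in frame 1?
the orange triangle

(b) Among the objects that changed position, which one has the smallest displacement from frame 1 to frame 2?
the pink hexagon

(moved 1.4)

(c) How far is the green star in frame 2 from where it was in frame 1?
3.1

The green star moved from (4.1, 2.0) to (1.0, 1.6), a distance of √(3.1² + 0.4²) ≈ 3.1.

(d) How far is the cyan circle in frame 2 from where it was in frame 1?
3.7

The cyan circle moved from (9.4, 1.3) to (6.7, 3.9), a distance of √(2.7² + 2.6²) ≈ 3.7.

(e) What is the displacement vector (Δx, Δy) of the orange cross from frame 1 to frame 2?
(0.3, -2.2)

The orange cross was at (2.5, 3.5) in frame 1 and (2.8, 1.3) in frame 2.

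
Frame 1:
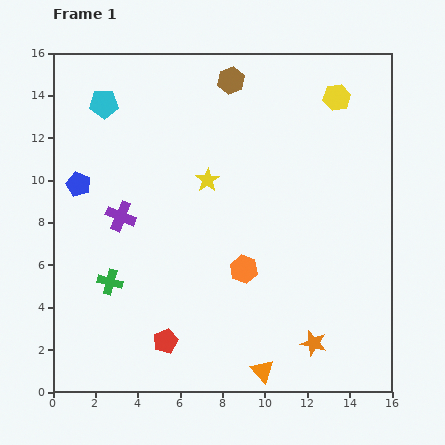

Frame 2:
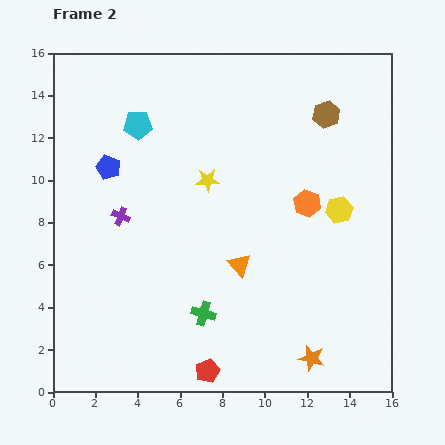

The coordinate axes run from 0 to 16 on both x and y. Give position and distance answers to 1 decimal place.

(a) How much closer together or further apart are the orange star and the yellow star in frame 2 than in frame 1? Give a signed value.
+0.5

Distance in frame 1: 9.2. Distance in frame 2: 9.7.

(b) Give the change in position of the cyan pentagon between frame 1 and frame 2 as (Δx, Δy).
(1.6, -1.0)

The cyan pentagon was at (2.4, 13.6) in frame 1 and (4.0, 12.6) in frame 2.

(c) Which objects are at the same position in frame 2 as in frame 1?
the purple cross, the yellow star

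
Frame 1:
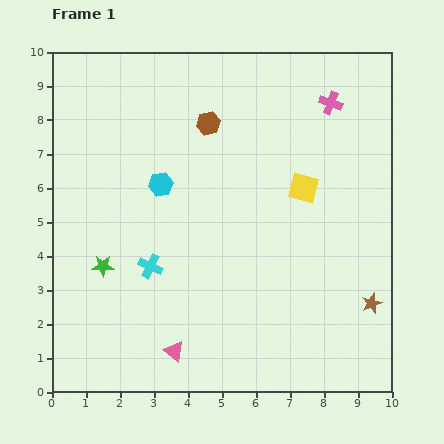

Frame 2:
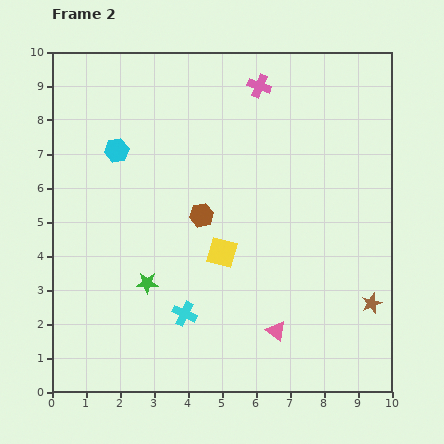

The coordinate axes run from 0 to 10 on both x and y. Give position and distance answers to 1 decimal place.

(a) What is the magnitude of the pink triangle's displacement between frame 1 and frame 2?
3.1

The pink triangle moved from (3.6, 1.2) to (6.6, 1.8), a distance of √(3.0² + 0.6²) ≈ 3.1.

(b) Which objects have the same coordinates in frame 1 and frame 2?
the brown star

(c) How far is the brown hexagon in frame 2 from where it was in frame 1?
2.7

The brown hexagon moved from (4.6, 7.9) to (4.4, 5.2), a distance of √(0.2² + 2.7²) ≈ 2.7.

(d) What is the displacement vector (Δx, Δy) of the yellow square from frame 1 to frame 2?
(-2.4, -1.9)

The yellow square was at (7.4, 6.0) in frame 1 and (5.0, 4.1) in frame 2.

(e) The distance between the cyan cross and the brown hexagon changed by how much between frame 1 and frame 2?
-1.6

Distance in frame 1: 4.5. Distance in frame 2: 2.9.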